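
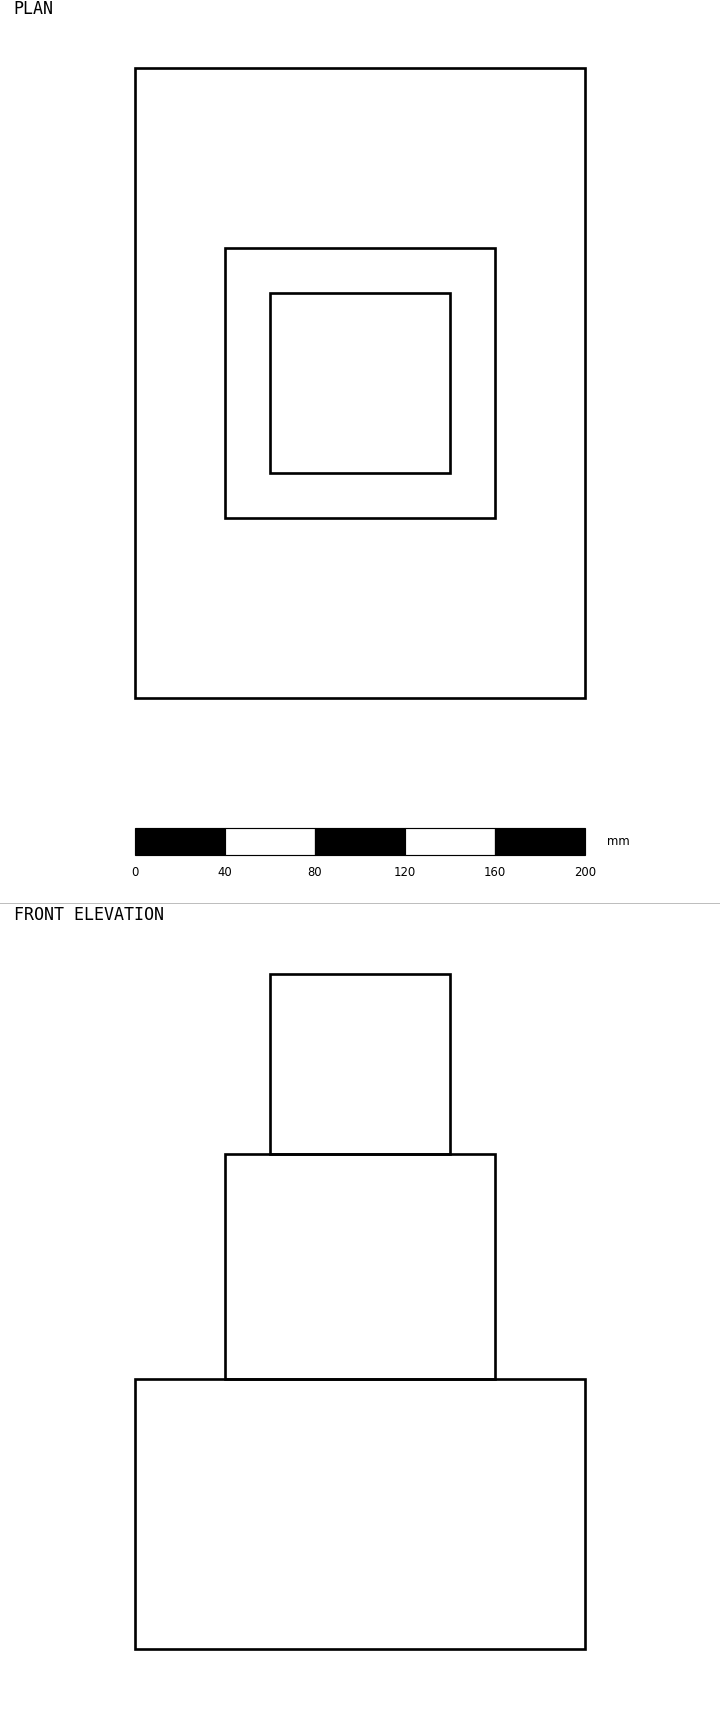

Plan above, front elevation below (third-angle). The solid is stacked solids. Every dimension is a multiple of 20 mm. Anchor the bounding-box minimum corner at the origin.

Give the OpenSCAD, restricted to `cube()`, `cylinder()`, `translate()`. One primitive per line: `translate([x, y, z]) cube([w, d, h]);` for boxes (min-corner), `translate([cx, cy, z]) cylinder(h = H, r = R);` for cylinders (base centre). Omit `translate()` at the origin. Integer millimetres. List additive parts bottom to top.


cube([200, 280, 120]);
translate([40, 80, 120]) cube([120, 120, 100]);
translate([60, 100, 220]) cube([80, 80, 80]);


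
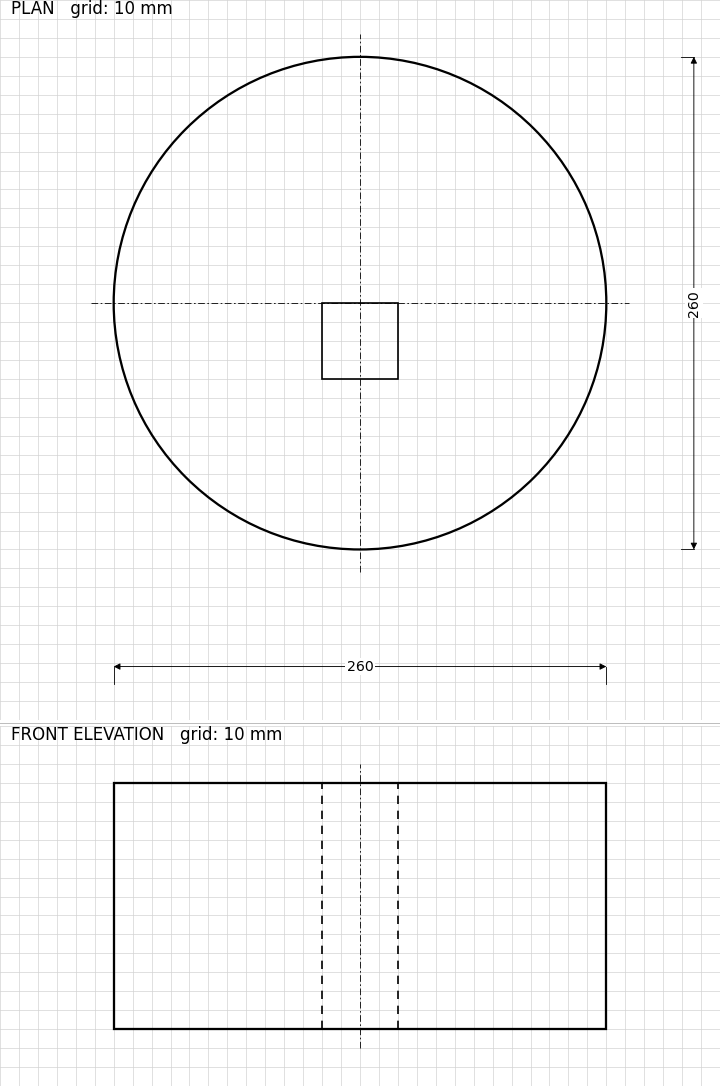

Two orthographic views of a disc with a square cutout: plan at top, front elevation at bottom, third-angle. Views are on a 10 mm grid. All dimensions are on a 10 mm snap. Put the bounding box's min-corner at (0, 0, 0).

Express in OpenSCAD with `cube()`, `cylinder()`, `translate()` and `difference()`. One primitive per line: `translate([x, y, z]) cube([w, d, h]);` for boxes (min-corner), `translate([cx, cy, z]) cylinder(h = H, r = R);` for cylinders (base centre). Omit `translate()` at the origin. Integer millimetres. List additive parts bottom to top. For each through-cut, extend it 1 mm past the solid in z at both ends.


difference() {
  translate([130, 130, 0]) cylinder(h = 130, r = 130);
  translate([110, 90, -1]) cube([40, 40, 132]);
}


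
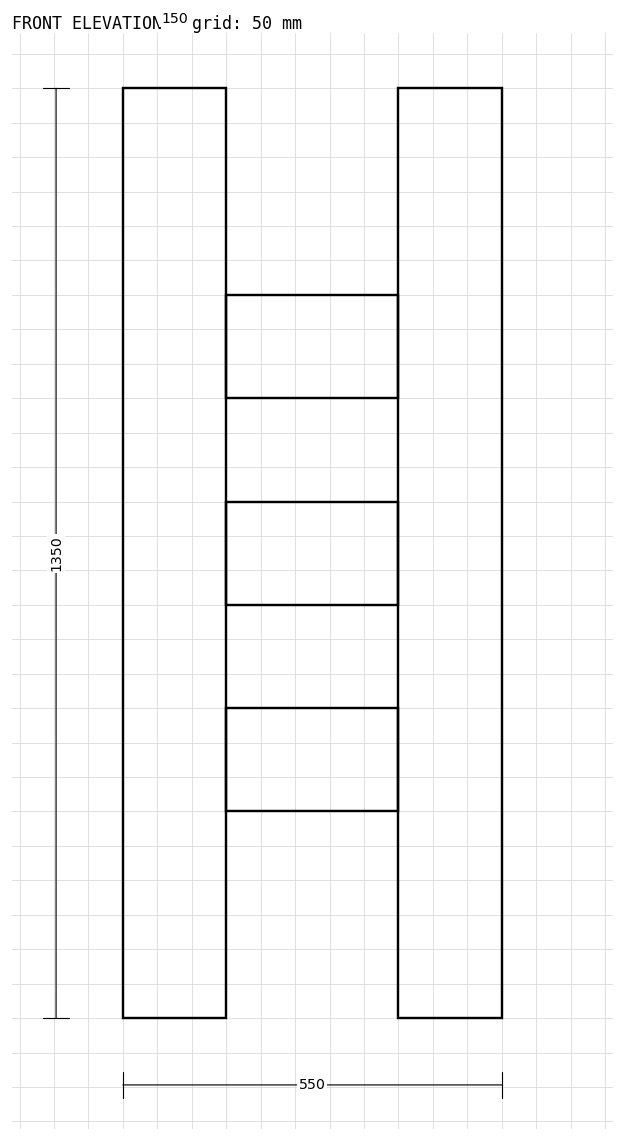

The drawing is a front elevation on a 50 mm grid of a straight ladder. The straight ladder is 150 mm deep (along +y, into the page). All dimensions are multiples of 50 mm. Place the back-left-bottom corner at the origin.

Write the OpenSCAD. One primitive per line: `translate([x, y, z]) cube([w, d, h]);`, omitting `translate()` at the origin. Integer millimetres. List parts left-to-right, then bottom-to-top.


cube([150, 150, 1350]);
translate([150, 0, 300]) cube([250, 150, 150]);
translate([150, 0, 600]) cube([250, 150, 150]);
translate([150, 0, 900]) cube([250, 150, 150]);
translate([400, 0, 0]) cube([150, 150, 1350]);


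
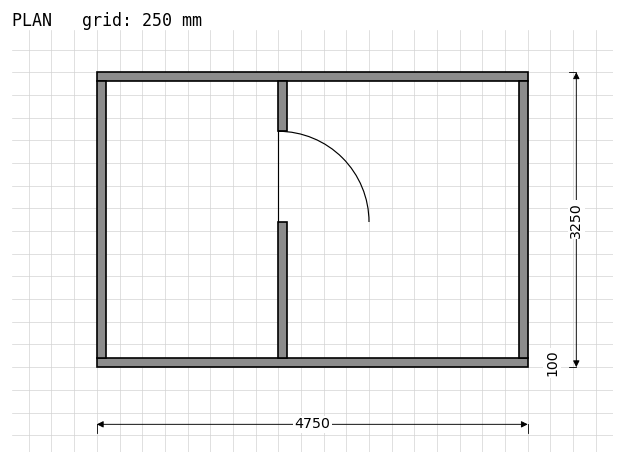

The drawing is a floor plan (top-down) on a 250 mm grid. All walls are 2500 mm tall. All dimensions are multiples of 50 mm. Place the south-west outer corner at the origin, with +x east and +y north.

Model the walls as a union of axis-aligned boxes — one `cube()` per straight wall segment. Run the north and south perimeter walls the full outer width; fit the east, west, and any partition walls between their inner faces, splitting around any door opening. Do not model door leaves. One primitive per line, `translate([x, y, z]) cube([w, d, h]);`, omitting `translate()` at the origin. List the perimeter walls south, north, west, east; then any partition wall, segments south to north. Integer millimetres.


cube([4750, 100, 2500]);
translate([0, 3150, 0]) cube([4750, 100, 2500]);
translate([0, 100, 0]) cube([100, 3050, 2500]);
translate([4650, 100, 0]) cube([100, 3050, 2500]);
translate([2000, 100, 0]) cube([100, 1500, 2500]);
translate([2000, 2600, 0]) cube([100, 550, 2500]);


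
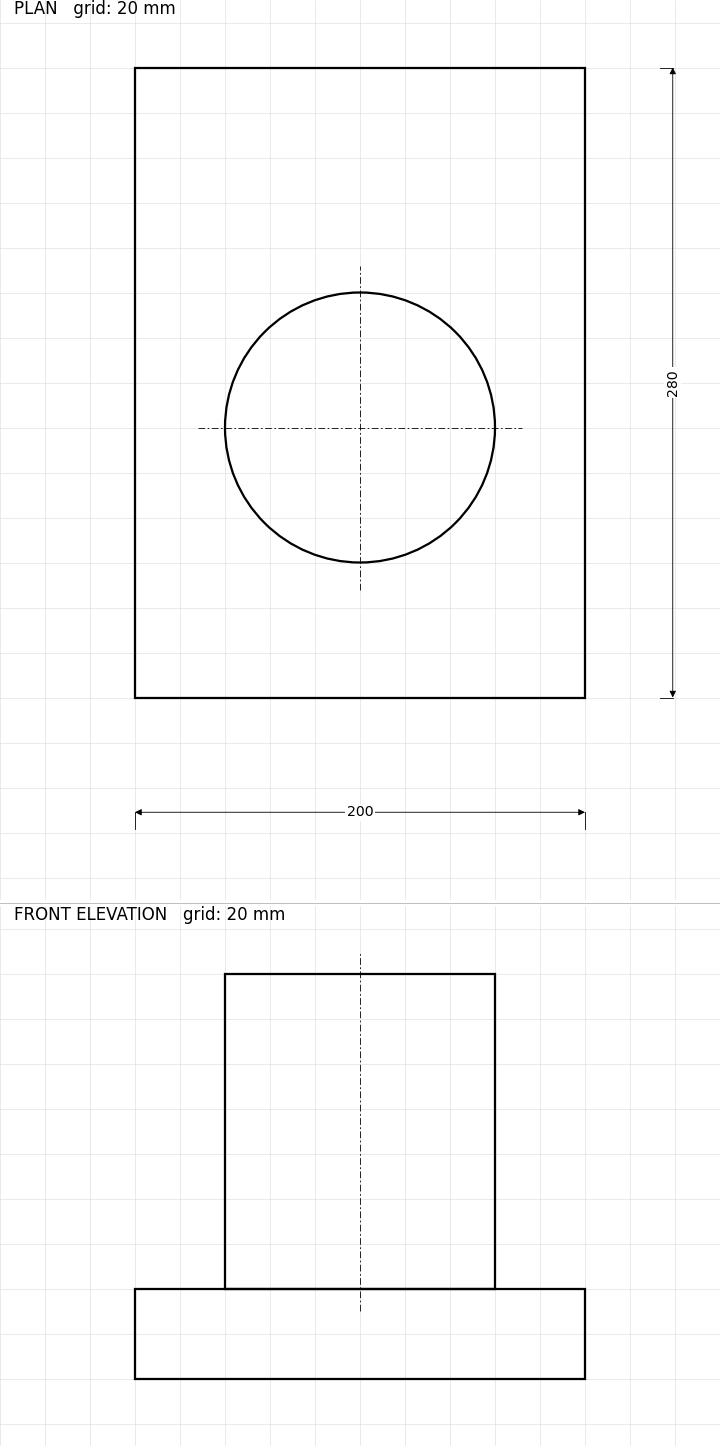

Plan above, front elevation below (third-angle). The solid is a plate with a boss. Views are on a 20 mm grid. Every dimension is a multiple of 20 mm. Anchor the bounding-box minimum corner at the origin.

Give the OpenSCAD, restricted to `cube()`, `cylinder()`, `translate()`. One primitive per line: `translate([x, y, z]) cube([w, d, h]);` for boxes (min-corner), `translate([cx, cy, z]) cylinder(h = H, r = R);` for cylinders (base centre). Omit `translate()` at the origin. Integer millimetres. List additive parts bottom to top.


cube([200, 280, 40]);
translate([100, 120, 40]) cylinder(h = 140, r = 60);


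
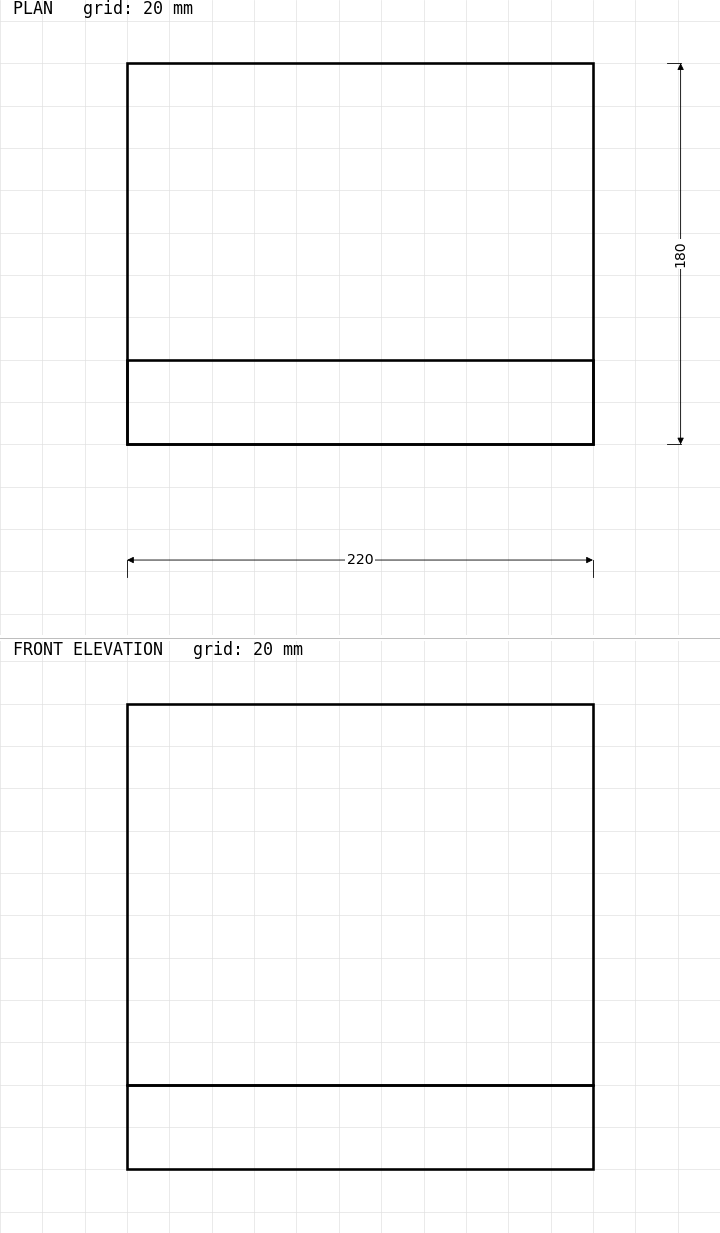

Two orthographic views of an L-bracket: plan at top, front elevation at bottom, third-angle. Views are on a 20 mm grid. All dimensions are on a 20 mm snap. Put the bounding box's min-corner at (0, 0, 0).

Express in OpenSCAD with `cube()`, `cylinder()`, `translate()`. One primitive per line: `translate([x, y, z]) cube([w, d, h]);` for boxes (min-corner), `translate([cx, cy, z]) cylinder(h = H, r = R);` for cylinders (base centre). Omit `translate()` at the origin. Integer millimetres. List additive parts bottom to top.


cube([220, 180, 40]);
translate([0, 0, 40]) cube([220, 40, 180]);


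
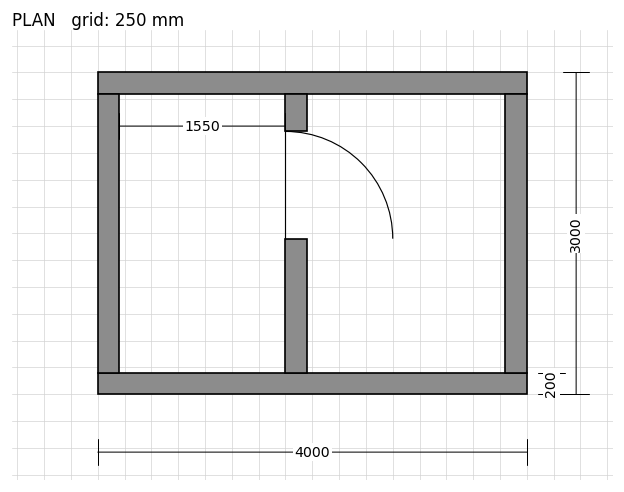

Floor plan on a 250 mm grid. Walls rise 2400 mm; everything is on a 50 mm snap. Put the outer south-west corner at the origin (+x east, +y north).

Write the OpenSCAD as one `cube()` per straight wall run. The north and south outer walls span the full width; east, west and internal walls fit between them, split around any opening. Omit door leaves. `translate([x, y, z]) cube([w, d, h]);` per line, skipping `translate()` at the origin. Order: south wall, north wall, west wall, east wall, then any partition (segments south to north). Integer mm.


cube([4000, 200, 2400]);
translate([0, 2800, 0]) cube([4000, 200, 2400]);
translate([0, 200, 0]) cube([200, 2600, 2400]);
translate([3800, 200, 0]) cube([200, 2600, 2400]);
translate([1750, 200, 0]) cube([200, 1250, 2400]);
translate([1750, 2450, 0]) cube([200, 350, 2400]);


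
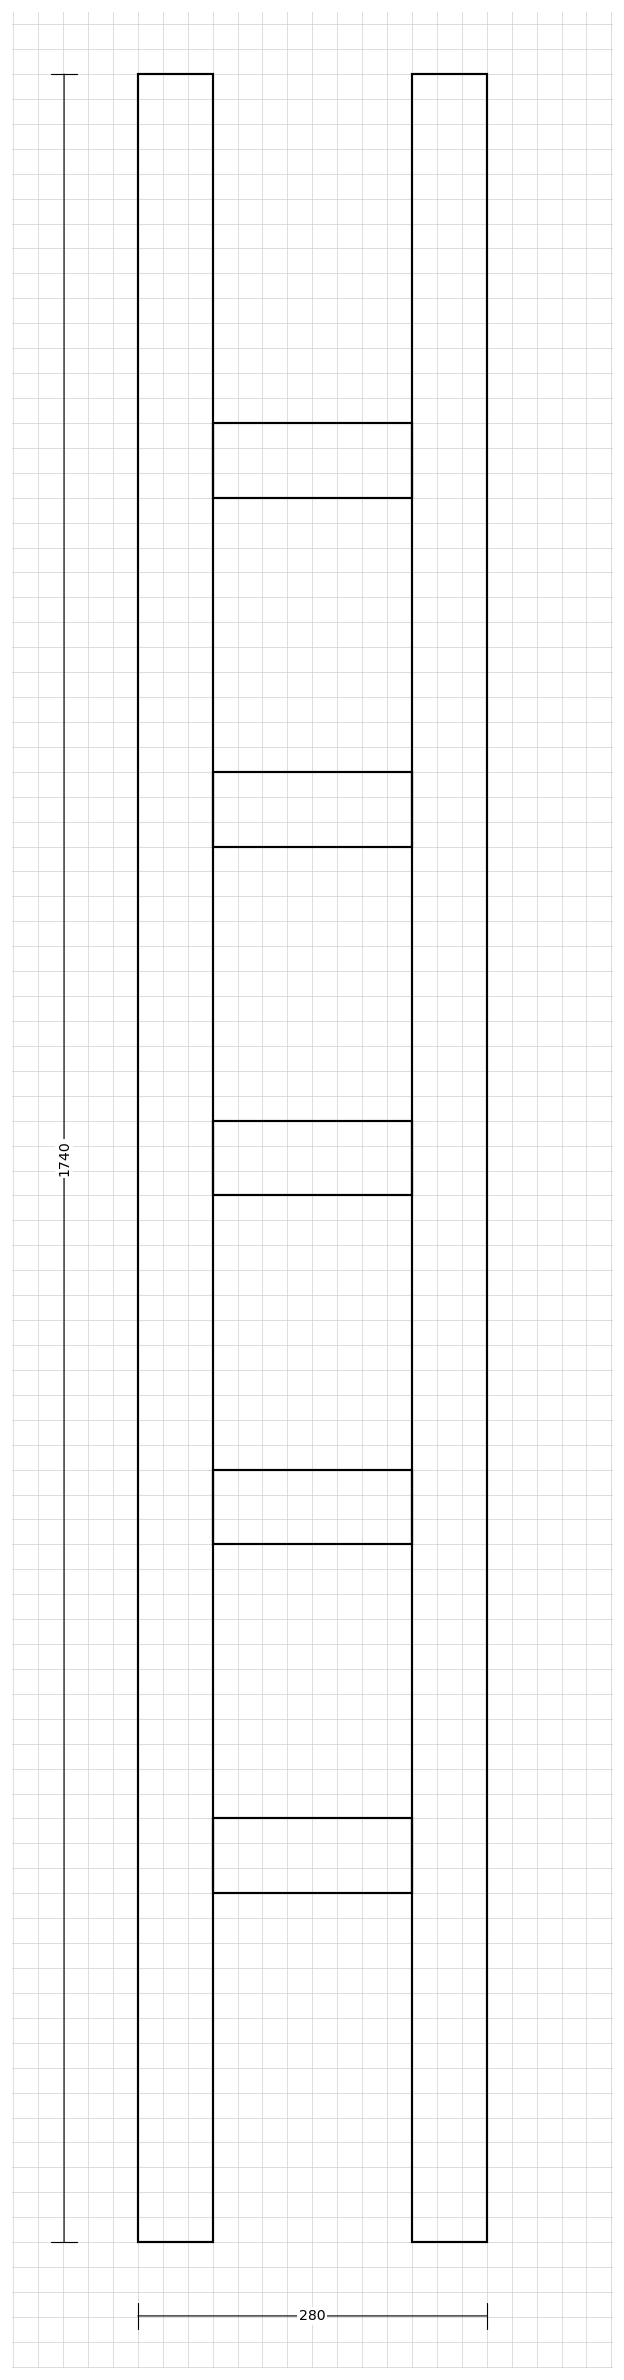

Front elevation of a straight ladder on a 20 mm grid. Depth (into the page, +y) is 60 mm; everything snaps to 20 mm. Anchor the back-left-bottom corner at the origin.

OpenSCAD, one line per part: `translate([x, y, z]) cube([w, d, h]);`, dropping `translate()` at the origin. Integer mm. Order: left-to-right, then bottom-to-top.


cube([60, 60, 1740]);
translate([60, 0, 280]) cube([160, 60, 60]);
translate([60, 0, 560]) cube([160, 60, 60]);
translate([60, 0, 840]) cube([160, 60, 60]);
translate([60, 0, 1120]) cube([160, 60, 60]);
translate([60, 0, 1400]) cube([160, 60, 60]);
translate([220, 0, 0]) cube([60, 60, 1740]);


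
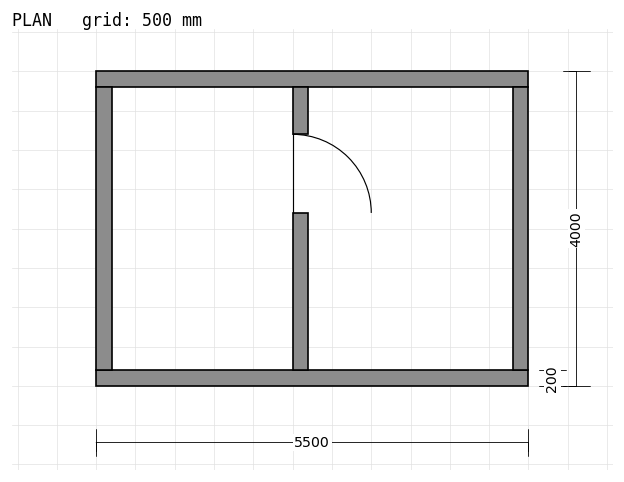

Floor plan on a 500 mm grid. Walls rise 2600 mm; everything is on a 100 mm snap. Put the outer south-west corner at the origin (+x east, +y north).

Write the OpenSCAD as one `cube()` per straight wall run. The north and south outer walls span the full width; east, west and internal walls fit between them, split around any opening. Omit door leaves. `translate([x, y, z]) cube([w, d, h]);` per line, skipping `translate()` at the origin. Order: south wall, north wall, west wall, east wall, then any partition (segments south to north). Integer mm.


cube([5500, 200, 2600]);
translate([0, 3800, 0]) cube([5500, 200, 2600]);
translate([0, 200, 0]) cube([200, 3600, 2600]);
translate([5300, 200, 0]) cube([200, 3600, 2600]);
translate([2500, 200, 0]) cube([200, 2000, 2600]);
translate([2500, 3200, 0]) cube([200, 600, 2600]);


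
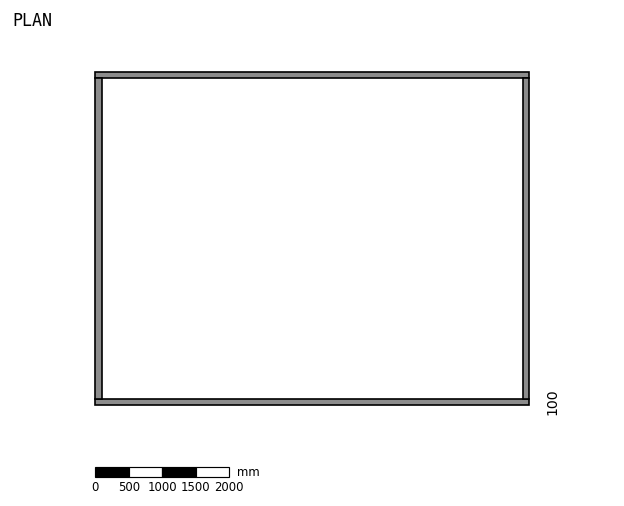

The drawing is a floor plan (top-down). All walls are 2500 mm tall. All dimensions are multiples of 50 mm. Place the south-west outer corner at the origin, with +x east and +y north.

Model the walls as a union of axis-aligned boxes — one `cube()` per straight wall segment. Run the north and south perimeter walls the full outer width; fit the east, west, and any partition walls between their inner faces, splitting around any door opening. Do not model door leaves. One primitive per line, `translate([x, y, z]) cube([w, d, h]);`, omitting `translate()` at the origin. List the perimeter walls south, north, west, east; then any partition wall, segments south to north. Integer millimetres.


cube([6500, 100, 2500]);
translate([0, 4900, 0]) cube([6500, 100, 2500]);
translate([0, 100, 0]) cube([100, 4800, 2500]);
translate([6400, 100, 0]) cube([100, 4800, 2500]);


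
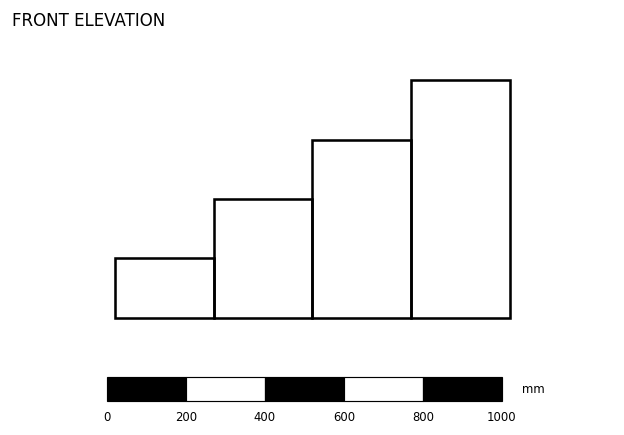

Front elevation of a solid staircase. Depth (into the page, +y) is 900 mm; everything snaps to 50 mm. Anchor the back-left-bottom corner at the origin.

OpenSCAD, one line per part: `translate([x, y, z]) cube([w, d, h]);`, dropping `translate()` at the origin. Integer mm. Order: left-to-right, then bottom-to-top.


cube([250, 900, 150]);
translate([250, 0, 0]) cube([250, 900, 300]);
translate([500, 0, 0]) cube([250, 900, 450]);
translate([750, 0, 0]) cube([250, 900, 600]);


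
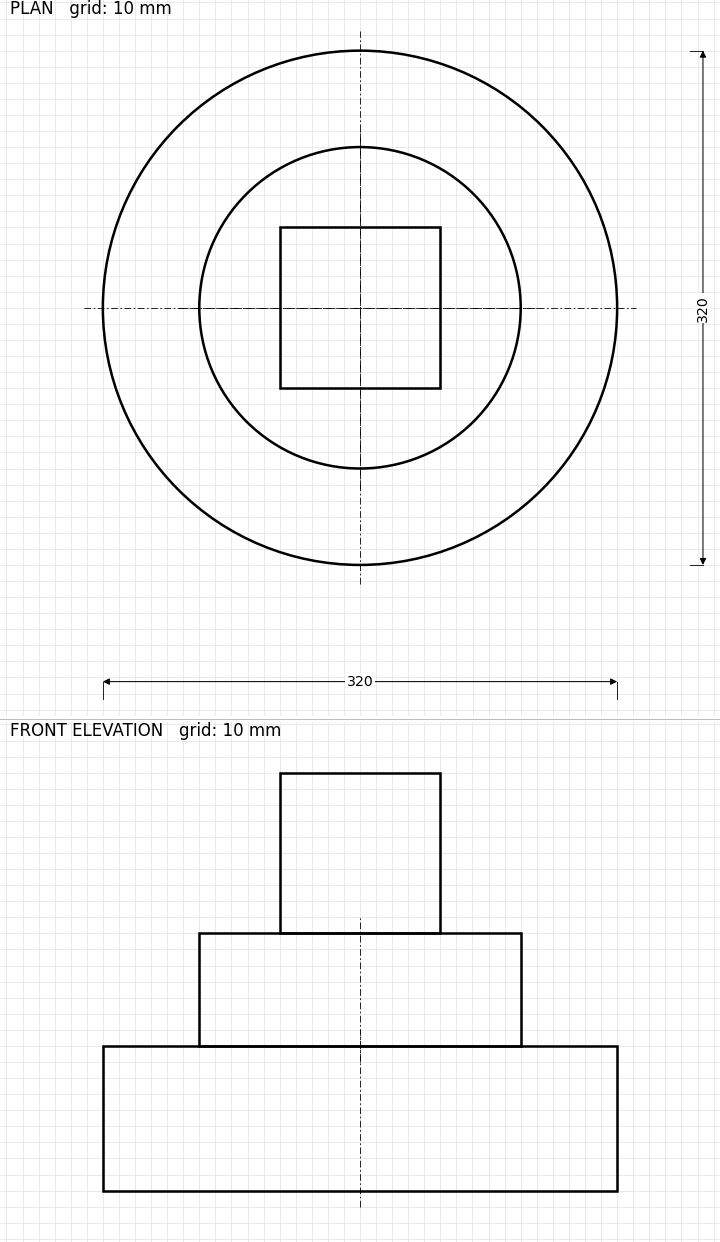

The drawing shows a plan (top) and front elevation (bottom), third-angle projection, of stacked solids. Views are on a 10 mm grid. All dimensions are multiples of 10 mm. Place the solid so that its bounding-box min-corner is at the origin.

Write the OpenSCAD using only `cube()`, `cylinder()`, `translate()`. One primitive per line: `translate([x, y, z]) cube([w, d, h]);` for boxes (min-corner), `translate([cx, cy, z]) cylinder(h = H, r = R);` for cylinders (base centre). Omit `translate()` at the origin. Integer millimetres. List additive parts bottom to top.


translate([160, 160, 0]) cylinder(h = 90, r = 160);
translate([160, 160, 90]) cylinder(h = 70, r = 100);
translate([110, 110, 160]) cube([100, 100, 100]);


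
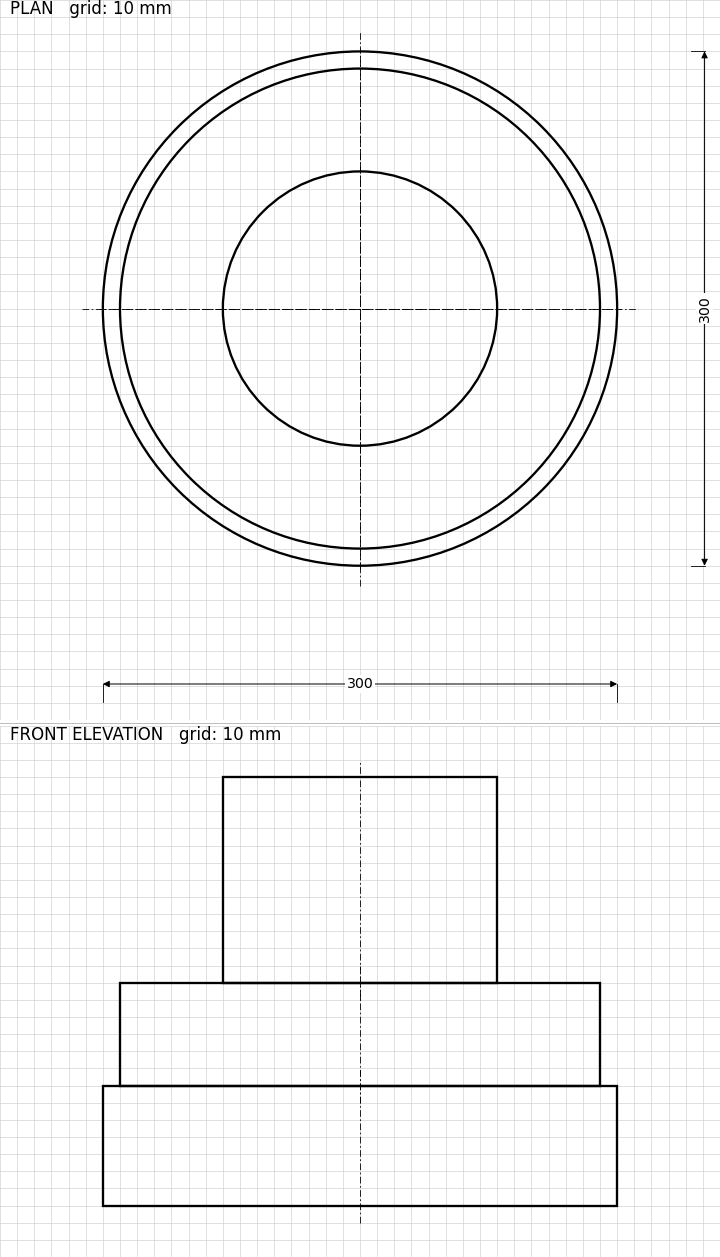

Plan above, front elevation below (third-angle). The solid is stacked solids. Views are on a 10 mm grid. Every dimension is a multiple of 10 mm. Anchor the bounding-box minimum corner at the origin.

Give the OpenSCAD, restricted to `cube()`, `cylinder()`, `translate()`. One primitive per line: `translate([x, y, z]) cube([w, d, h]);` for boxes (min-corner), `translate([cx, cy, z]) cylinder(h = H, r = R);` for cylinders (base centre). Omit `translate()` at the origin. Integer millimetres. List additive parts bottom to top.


translate([150, 150, 0]) cylinder(h = 70, r = 150);
translate([150, 150, 70]) cylinder(h = 60, r = 140);
translate([150, 150, 130]) cylinder(h = 120, r = 80);


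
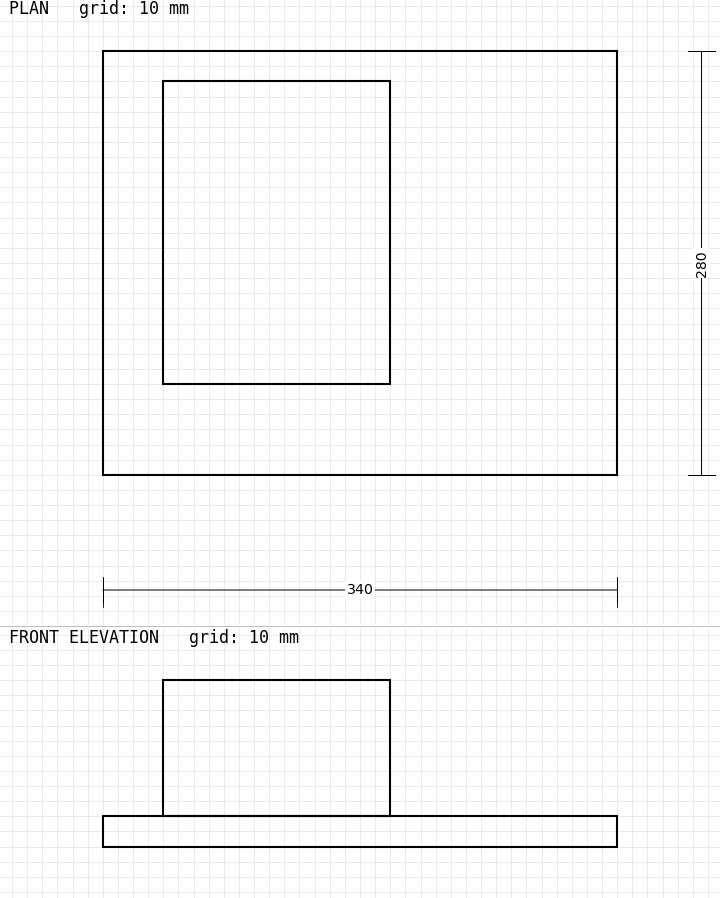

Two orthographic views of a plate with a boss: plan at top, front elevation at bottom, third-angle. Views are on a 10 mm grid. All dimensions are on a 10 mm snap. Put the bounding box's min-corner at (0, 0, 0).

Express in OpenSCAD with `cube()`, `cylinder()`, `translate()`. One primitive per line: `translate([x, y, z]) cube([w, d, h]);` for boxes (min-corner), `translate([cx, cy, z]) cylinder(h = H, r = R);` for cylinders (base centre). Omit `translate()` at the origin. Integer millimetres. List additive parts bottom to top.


cube([340, 280, 20]);
translate([40, 60, 20]) cube([150, 200, 90]);


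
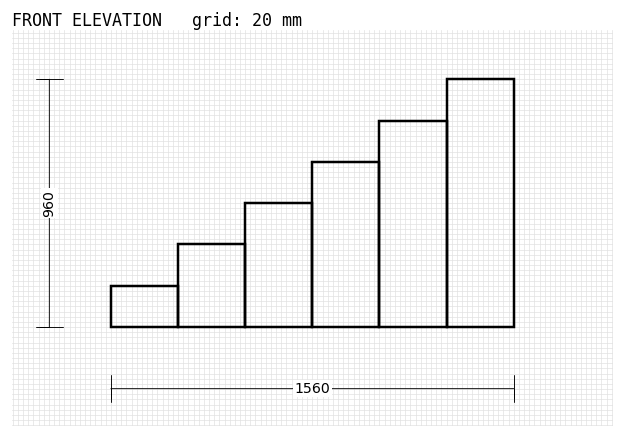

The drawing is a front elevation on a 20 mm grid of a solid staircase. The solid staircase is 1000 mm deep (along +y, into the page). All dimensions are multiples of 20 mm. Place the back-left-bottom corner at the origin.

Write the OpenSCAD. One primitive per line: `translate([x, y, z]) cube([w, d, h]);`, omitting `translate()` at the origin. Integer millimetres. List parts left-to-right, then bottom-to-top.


cube([260, 1000, 160]);
translate([260, 0, 0]) cube([260, 1000, 320]);
translate([520, 0, 0]) cube([260, 1000, 480]);
translate([780, 0, 0]) cube([260, 1000, 640]);
translate([1040, 0, 0]) cube([260, 1000, 800]);
translate([1300, 0, 0]) cube([260, 1000, 960]);


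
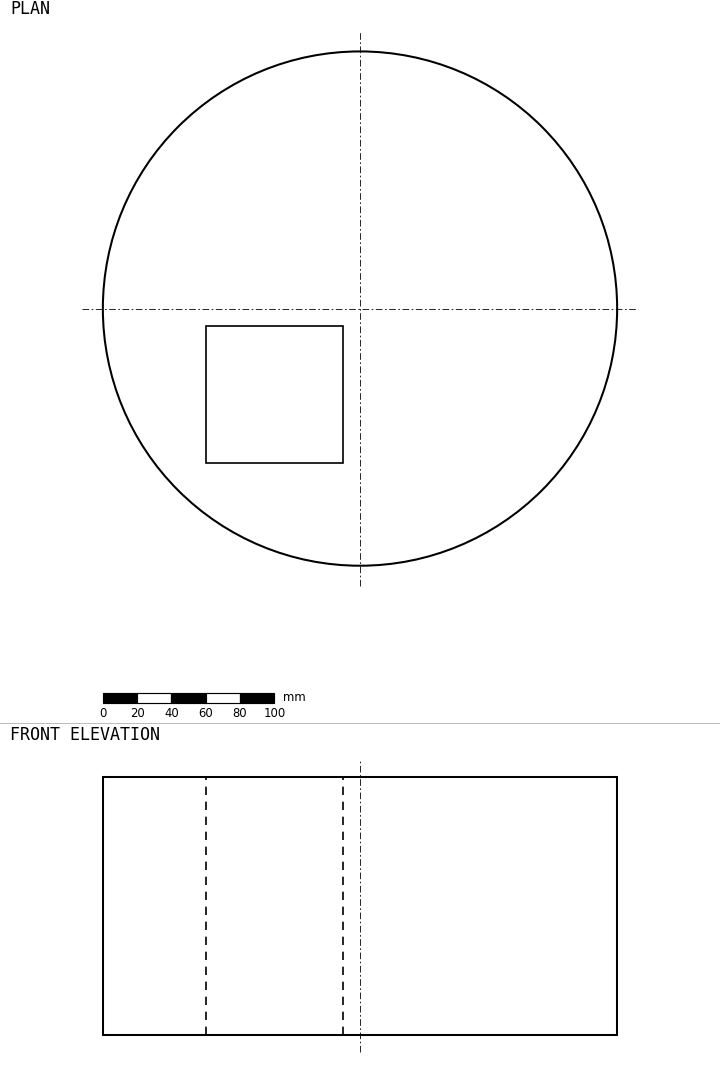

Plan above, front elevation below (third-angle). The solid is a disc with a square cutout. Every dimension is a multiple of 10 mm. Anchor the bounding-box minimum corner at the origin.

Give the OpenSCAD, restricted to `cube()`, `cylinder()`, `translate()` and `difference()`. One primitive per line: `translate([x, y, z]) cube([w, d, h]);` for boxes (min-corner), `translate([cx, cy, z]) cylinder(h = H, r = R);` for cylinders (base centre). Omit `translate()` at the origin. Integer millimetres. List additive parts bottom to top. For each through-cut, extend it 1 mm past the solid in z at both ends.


difference() {
  translate([150, 150, 0]) cylinder(h = 150, r = 150);
  translate([60, 60, -1]) cube([80, 80, 152]);
}


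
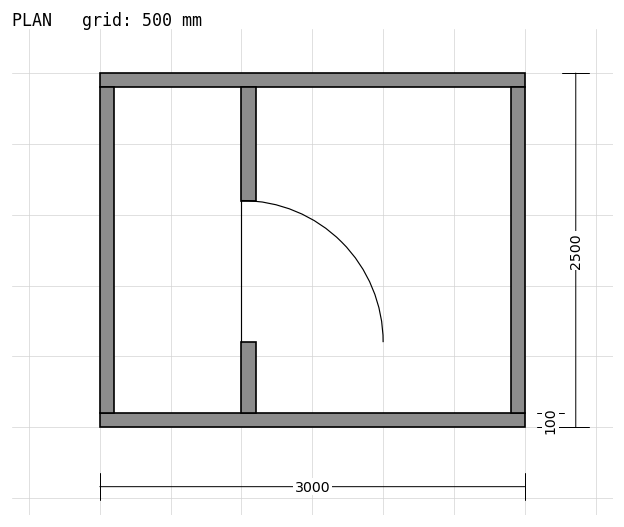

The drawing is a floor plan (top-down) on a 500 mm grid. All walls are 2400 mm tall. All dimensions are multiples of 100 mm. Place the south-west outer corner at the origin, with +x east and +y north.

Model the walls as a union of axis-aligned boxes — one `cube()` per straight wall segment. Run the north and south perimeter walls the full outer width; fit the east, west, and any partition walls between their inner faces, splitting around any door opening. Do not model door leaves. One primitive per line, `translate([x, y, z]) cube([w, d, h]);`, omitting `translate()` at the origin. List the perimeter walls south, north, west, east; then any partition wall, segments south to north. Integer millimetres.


cube([3000, 100, 2400]);
translate([0, 2400, 0]) cube([3000, 100, 2400]);
translate([0, 100, 0]) cube([100, 2300, 2400]);
translate([2900, 100, 0]) cube([100, 2300, 2400]);
translate([1000, 100, 0]) cube([100, 500, 2400]);
translate([1000, 1600, 0]) cube([100, 800, 2400]);


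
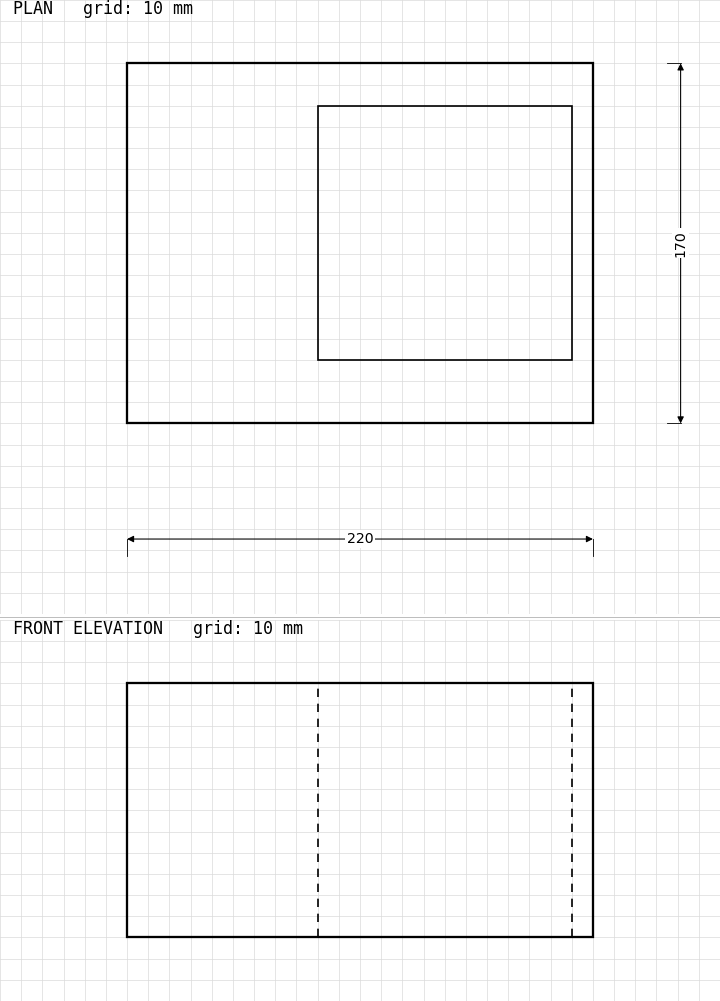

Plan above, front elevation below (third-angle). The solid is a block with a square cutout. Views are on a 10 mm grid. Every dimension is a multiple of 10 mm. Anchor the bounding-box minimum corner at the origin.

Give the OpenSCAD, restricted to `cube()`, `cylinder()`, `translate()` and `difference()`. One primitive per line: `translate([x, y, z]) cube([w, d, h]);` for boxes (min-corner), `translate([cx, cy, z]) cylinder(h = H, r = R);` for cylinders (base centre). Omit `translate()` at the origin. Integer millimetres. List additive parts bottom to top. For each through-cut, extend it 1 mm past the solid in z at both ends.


difference() {
  cube([220, 170, 120]);
  translate([90, 30, -1]) cube([120, 120, 122]);
}


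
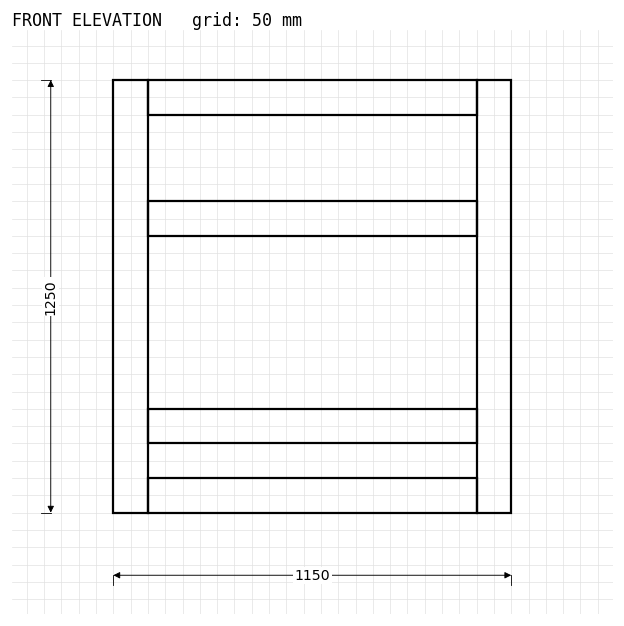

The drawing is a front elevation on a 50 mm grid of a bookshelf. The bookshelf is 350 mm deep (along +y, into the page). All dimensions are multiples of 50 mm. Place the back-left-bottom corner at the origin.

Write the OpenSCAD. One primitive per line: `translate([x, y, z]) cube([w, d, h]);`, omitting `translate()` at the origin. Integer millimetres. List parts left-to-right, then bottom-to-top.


cube([100, 350, 1250]);
translate([100, 0, 0]) cube([950, 350, 100]);
translate([100, 0, 200]) cube([950, 350, 100]);
translate([100, 0, 800]) cube([950, 350, 100]);
translate([100, 0, 1150]) cube([950, 350, 100]);
translate([1050, 0, 0]) cube([100, 350, 1250]);


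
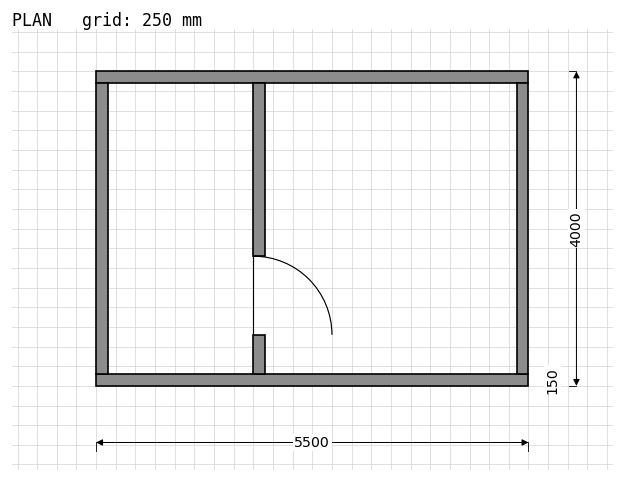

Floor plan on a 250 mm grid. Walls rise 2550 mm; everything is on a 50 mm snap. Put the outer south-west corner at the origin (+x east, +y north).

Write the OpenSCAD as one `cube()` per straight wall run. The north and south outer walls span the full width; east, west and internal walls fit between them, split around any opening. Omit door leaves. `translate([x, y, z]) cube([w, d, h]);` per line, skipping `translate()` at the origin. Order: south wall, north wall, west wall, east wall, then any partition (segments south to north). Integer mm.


cube([5500, 150, 2550]);
translate([0, 3850, 0]) cube([5500, 150, 2550]);
translate([0, 150, 0]) cube([150, 3700, 2550]);
translate([5350, 150, 0]) cube([150, 3700, 2550]);
translate([2000, 150, 0]) cube([150, 500, 2550]);
translate([2000, 1650, 0]) cube([150, 2200, 2550]);


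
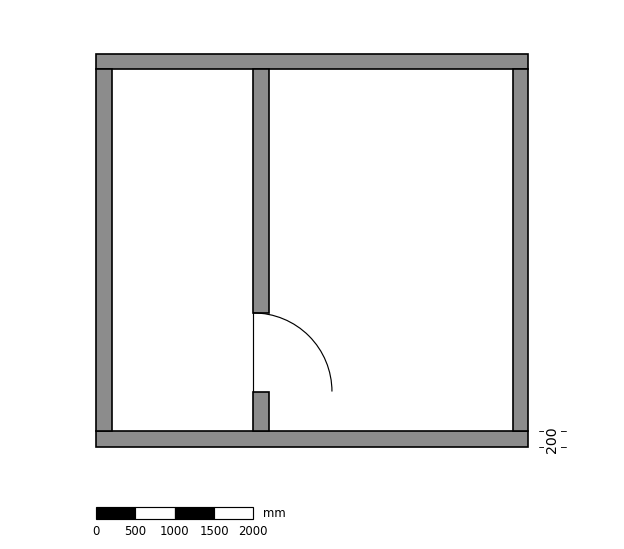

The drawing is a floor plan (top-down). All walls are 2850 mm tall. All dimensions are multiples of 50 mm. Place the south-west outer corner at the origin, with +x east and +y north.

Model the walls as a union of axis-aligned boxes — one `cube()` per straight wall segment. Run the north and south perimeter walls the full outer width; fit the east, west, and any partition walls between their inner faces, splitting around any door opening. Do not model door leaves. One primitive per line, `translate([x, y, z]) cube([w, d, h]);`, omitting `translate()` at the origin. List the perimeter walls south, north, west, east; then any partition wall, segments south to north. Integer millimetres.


cube([5500, 200, 2850]);
translate([0, 4800, 0]) cube([5500, 200, 2850]);
translate([0, 200, 0]) cube([200, 4600, 2850]);
translate([5300, 200, 0]) cube([200, 4600, 2850]);
translate([2000, 200, 0]) cube([200, 500, 2850]);
translate([2000, 1700, 0]) cube([200, 3100, 2850]);


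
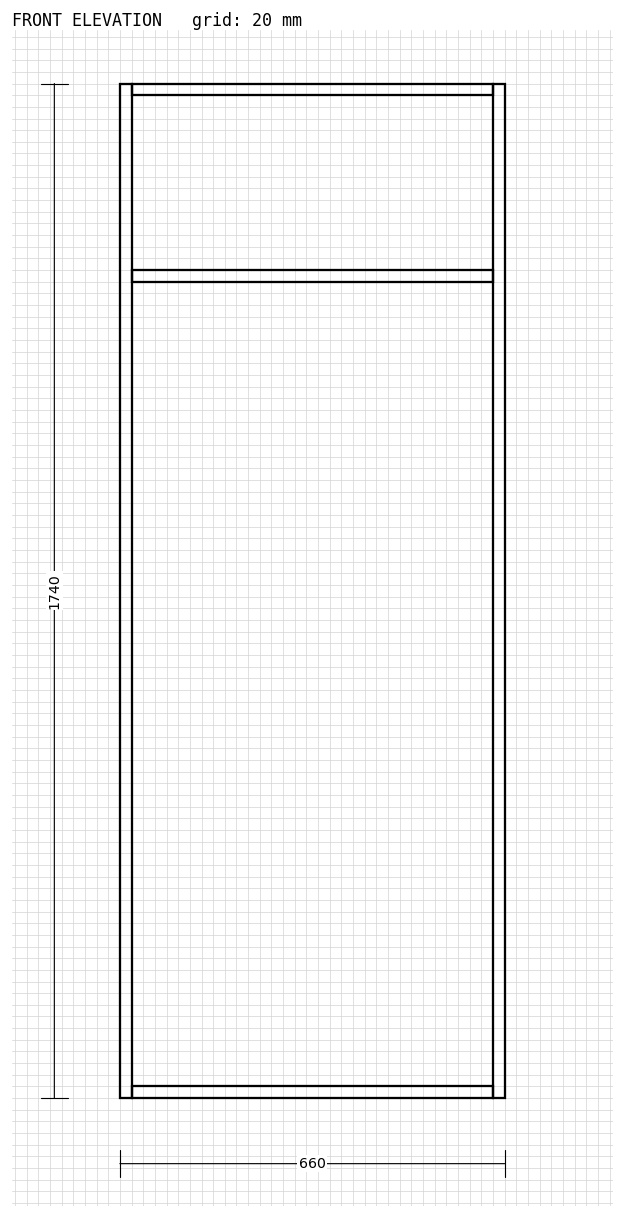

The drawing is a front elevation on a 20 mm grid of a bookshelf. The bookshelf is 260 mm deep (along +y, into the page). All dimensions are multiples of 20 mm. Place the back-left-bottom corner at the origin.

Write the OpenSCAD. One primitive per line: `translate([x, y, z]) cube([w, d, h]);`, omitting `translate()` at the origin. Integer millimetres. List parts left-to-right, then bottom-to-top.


cube([20, 260, 1740]);
translate([20, 0, 0]) cube([620, 260, 20]);
translate([20, 0, 1400]) cube([620, 260, 20]);
translate([20, 0, 1720]) cube([620, 260, 20]);
translate([640, 0, 0]) cube([20, 260, 1740]);


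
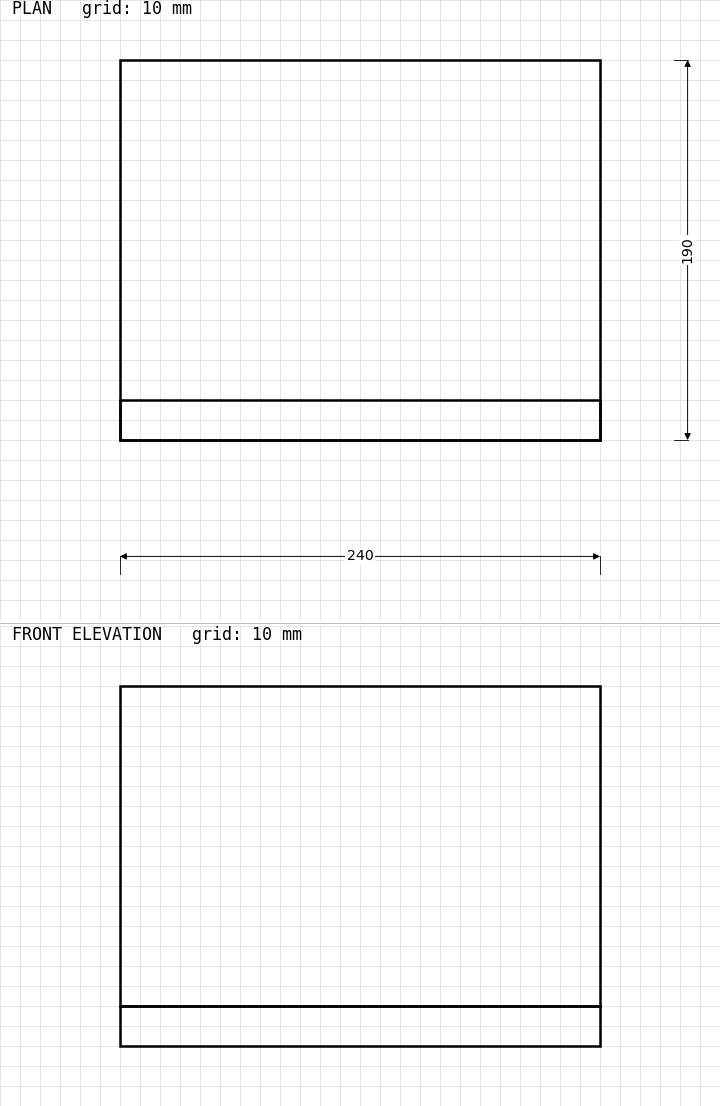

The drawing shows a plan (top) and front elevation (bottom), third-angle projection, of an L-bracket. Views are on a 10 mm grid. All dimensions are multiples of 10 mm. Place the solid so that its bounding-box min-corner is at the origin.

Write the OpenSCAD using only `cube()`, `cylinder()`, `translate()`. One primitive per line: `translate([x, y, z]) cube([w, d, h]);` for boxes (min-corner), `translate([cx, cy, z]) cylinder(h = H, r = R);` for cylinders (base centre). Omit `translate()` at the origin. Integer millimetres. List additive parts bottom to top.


cube([240, 190, 20]);
translate([0, 0, 20]) cube([240, 20, 160]);


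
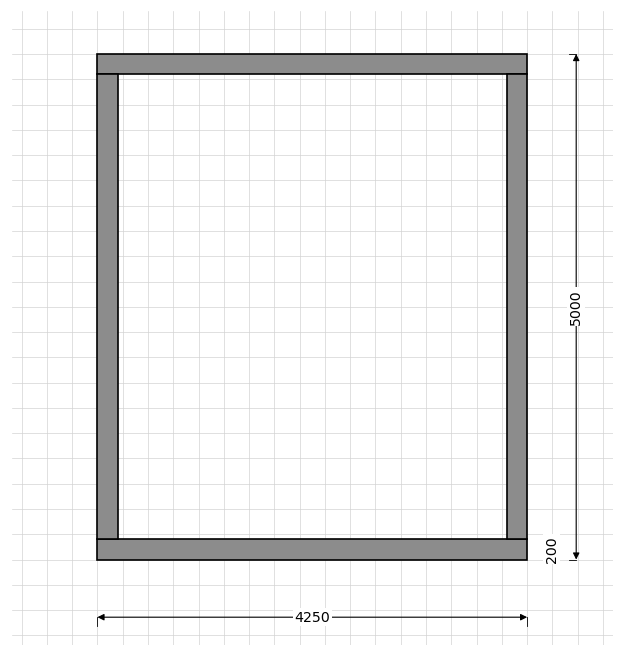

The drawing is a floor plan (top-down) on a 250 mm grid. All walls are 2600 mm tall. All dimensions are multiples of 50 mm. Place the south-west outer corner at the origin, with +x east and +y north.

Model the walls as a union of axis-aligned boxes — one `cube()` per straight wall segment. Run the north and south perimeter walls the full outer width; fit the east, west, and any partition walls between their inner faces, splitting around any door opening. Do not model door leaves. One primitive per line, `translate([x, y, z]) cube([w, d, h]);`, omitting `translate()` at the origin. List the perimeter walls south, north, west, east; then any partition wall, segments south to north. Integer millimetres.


cube([4250, 200, 2600]);
translate([0, 4800, 0]) cube([4250, 200, 2600]);
translate([0, 200, 0]) cube([200, 4600, 2600]);
translate([4050, 200, 0]) cube([200, 4600, 2600]);


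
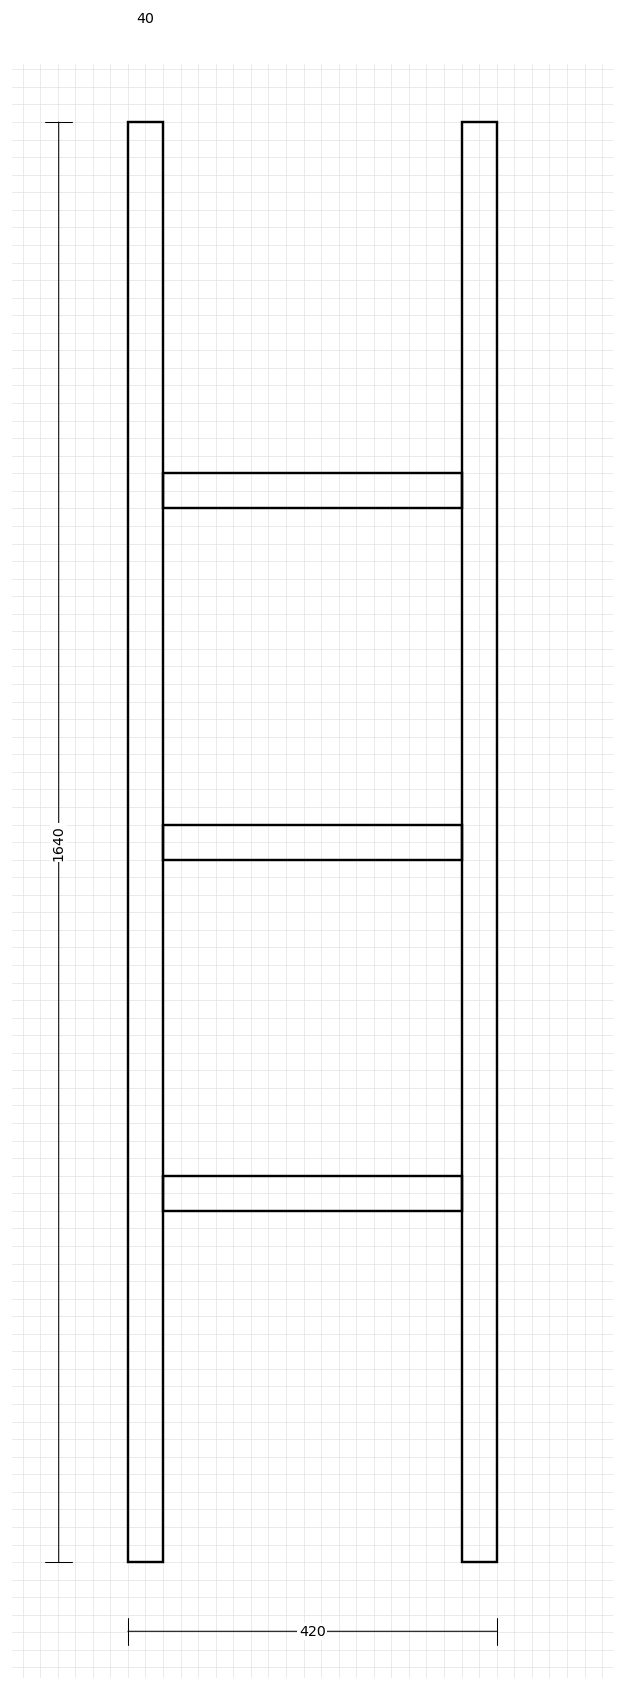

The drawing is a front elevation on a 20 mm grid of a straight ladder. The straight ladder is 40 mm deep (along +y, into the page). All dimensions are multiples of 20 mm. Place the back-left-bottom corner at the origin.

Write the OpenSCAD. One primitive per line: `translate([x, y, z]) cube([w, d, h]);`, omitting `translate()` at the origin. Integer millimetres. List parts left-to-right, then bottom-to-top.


cube([40, 40, 1640]);
translate([40, 0, 400]) cube([340, 40, 40]);
translate([40, 0, 800]) cube([340, 40, 40]);
translate([40, 0, 1200]) cube([340, 40, 40]);
translate([380, 0, 0]) cube([40, 40, 1640]);


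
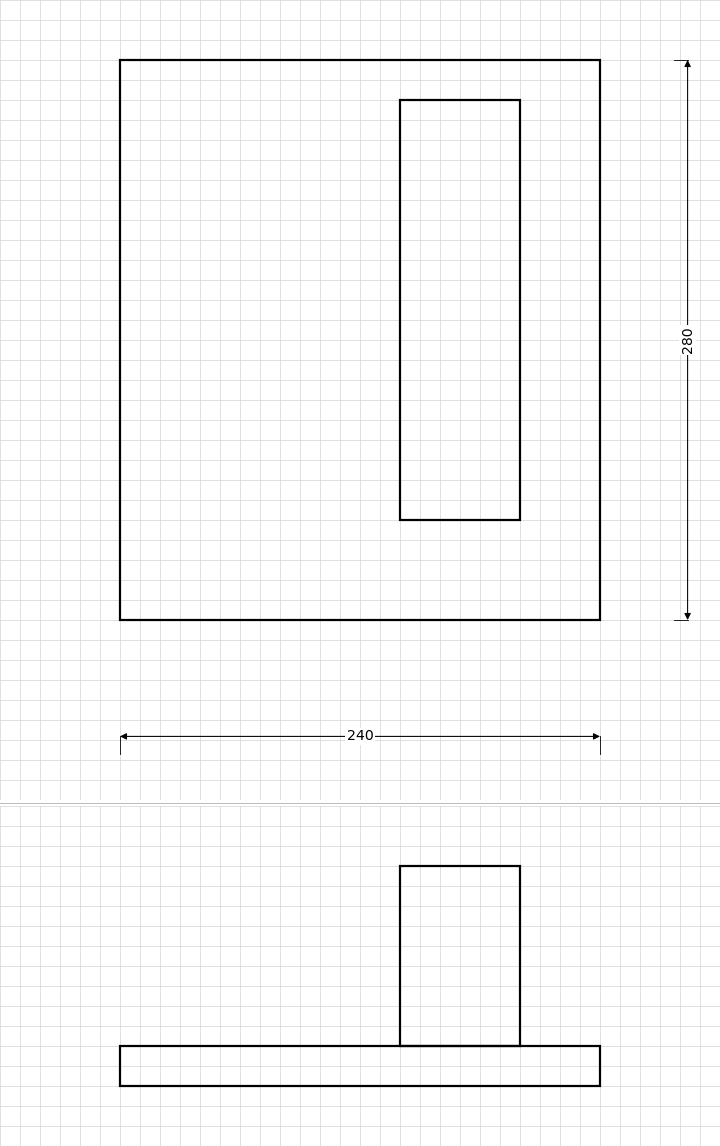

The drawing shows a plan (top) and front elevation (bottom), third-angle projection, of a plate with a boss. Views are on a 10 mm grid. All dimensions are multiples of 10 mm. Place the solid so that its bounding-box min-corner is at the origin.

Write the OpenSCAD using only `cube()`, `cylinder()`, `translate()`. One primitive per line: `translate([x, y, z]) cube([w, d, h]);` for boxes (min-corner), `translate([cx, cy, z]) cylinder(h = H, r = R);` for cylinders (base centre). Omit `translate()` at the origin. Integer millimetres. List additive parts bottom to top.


cube([240, 280, 20]);
translate([140, 50, 20]) cube([60, 210, 90]);


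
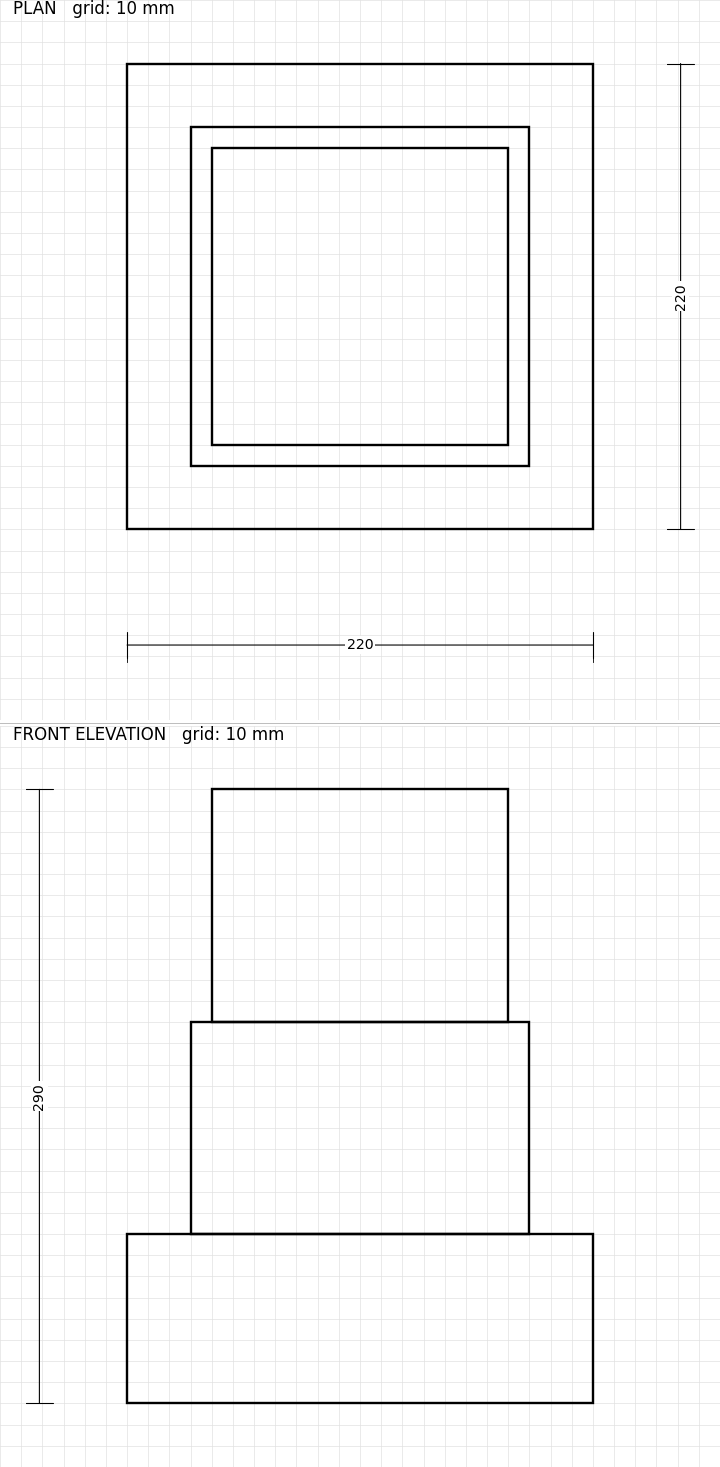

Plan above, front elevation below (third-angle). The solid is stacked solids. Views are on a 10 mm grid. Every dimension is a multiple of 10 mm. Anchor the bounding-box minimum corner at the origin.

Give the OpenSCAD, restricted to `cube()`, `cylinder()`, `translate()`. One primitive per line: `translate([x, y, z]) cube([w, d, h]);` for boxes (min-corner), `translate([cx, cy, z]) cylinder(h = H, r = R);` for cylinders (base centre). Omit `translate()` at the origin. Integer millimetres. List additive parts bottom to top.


cube([220, 220, 80]);
translate([30, 30, 80]) cube([160, 160, 100]);
translate([40, 40, 180]) cube([140, 140, 110]);


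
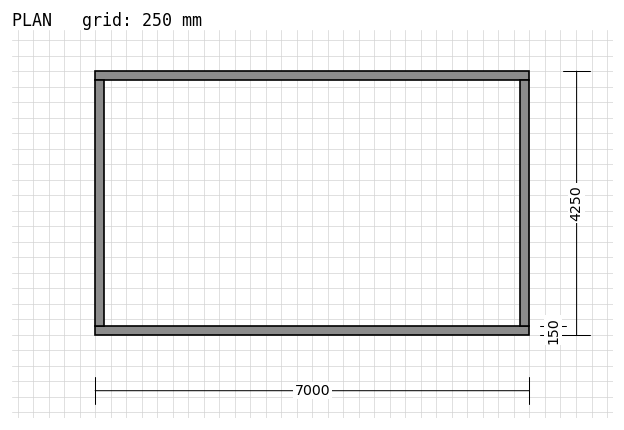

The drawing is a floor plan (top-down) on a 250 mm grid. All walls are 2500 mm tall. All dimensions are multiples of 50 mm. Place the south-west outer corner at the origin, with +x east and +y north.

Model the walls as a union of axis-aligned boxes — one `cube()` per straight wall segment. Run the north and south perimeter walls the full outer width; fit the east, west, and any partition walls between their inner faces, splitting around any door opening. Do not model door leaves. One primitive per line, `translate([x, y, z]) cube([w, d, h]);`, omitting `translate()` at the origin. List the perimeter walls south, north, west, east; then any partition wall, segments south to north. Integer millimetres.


cube([7000, 150, 2500]);
translate([0, 4100, 0]) cube([7000, 150, 2500]);
translate([0, 150, 0]) cube([150, 3950, 2500]);
translate([6850, 150, 0]) cube([150, 3950, 2500]);


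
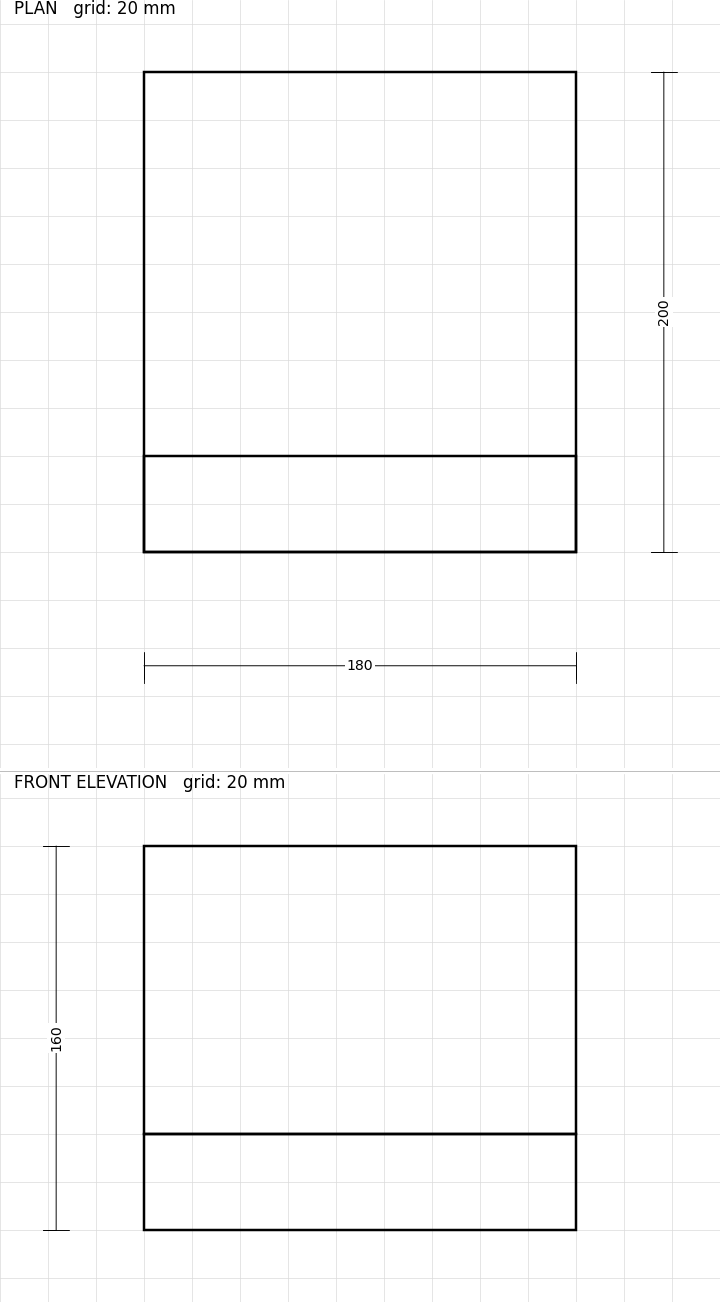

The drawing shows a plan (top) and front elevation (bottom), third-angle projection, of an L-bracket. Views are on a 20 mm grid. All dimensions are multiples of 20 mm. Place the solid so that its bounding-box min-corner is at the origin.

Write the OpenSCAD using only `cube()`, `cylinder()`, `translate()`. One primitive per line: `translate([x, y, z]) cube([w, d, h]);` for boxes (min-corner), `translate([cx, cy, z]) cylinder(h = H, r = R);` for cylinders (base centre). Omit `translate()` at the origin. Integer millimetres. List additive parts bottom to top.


cube([180, 200, 40]);
translate([0, 0, 40]) cube([180, 40, 120]);


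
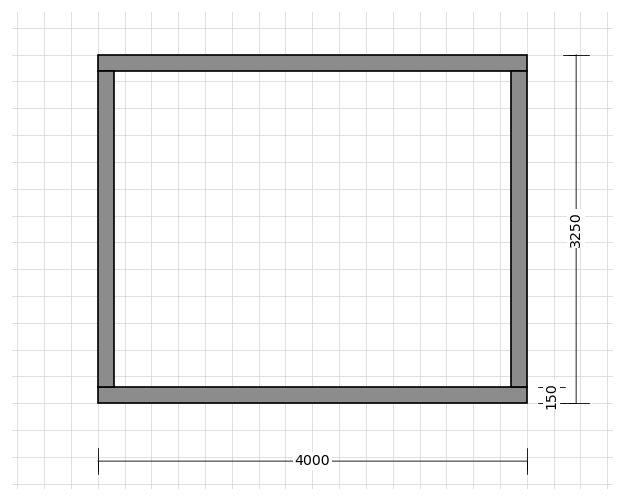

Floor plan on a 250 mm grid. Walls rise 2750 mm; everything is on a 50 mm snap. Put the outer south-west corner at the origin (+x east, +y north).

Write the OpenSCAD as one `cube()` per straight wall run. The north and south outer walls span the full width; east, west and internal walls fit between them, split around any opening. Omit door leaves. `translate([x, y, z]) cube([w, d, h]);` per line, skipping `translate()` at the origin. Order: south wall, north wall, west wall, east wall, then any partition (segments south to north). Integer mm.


cube([4000, 150, 2750]);
translate([0, 3100, 0]) cube([4000, 150, 2750]);
translate([0, 150, 0]) cube([150, 2950, 2750]);
translate([3850, 150, 0]) cube([150, 2950, 2750]);


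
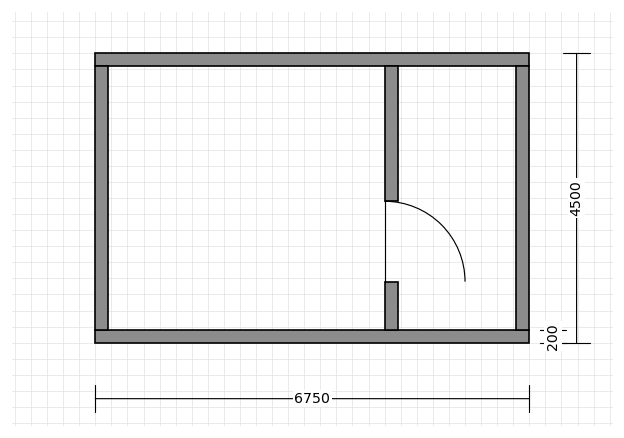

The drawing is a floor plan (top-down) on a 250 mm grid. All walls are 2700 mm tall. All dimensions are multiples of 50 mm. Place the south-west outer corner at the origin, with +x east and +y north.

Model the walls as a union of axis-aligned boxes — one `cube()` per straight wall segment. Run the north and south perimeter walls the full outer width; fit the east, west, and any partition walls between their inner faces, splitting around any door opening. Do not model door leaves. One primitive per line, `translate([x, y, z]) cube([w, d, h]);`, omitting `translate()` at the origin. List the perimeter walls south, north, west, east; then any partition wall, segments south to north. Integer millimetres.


cube([6750, 200, 2700]);
translate([0, 4300, 0]) cube([6750, 200, 2700]);
translate([0, 200, 0]) cube([200, 4100, 2700]);
translate([6550, 200, 0]) cube([200, 4100, 2700]);
translate([4500, 200, 0]) cube([200, 750, 2700]);
translate([4500, 2200, 0]) cube([200, 2100, 2700]);


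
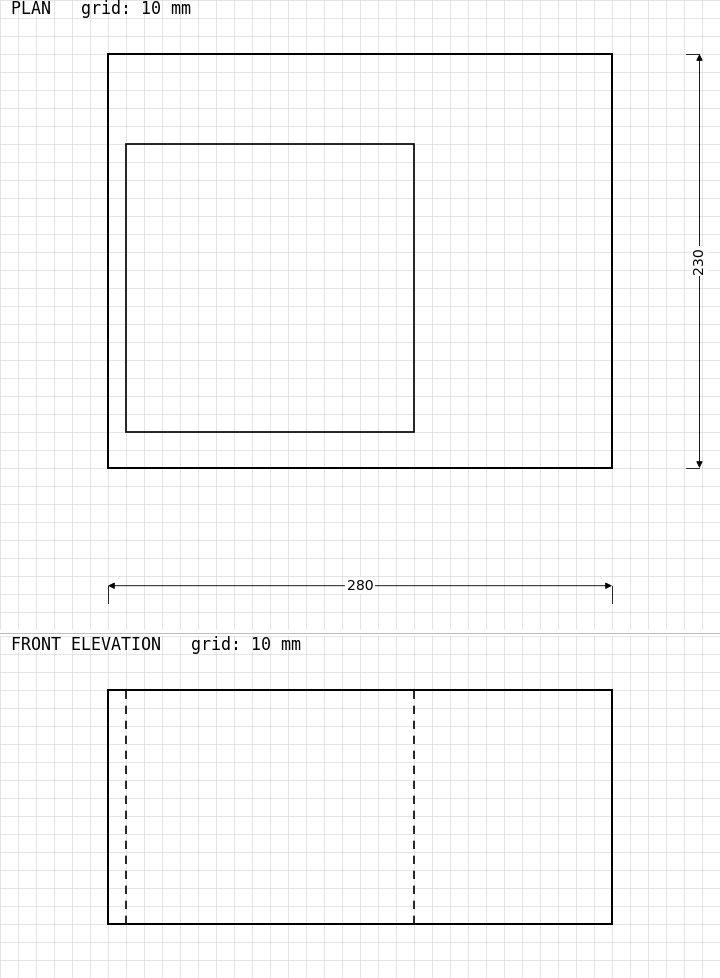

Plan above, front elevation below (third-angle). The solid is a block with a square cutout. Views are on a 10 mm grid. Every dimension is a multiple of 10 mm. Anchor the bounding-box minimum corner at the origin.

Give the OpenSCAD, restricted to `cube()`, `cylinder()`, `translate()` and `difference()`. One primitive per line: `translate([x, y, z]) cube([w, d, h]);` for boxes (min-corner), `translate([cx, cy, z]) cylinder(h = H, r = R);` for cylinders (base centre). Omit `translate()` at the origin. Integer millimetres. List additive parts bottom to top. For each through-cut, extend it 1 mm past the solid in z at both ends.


difference() {
  cube([280, 230, 130]);
  translate([10, 20, -1]) cube([160, 160, 132]);
}


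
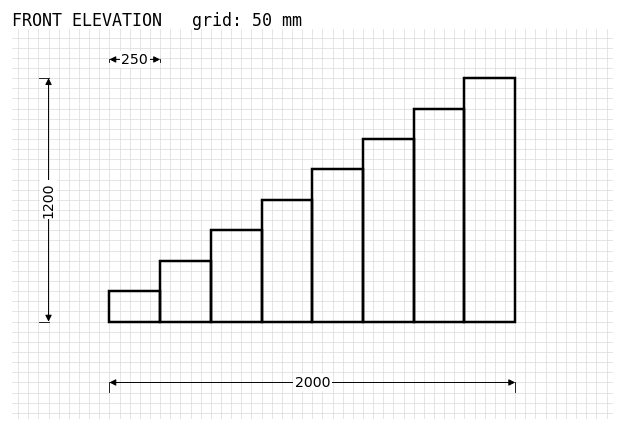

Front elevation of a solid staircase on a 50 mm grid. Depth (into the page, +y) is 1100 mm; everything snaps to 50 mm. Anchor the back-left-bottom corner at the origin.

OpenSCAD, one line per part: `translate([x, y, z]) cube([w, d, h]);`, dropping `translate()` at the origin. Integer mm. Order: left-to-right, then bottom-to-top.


cube([250, 1100, 150]);
translate([250, 0, 0]) cube([250, 1100, 300]);
translate([500, 0, 0]) cube([250, 1100, 450]);
translate([750, 0, 0]) cube([250, 1100, 600]);
translate([1000, 0, 0]) cube([250, 1100, 750]);
translate([1250, 0, 0]) cube([250, 1100, 900]);
translate([1500, 0, 0]) cube([250, 1100, 1050]);
translate([1750, 0, 0]) cube([250, 1100, 1200]);


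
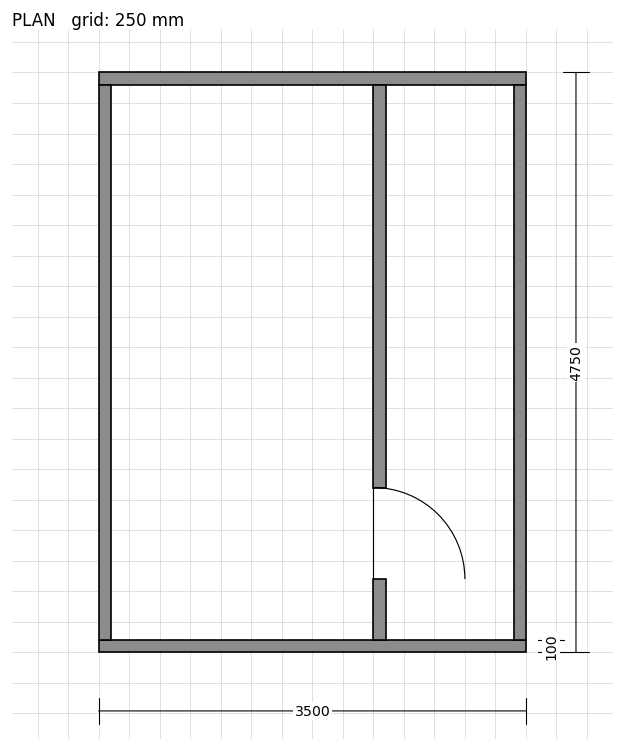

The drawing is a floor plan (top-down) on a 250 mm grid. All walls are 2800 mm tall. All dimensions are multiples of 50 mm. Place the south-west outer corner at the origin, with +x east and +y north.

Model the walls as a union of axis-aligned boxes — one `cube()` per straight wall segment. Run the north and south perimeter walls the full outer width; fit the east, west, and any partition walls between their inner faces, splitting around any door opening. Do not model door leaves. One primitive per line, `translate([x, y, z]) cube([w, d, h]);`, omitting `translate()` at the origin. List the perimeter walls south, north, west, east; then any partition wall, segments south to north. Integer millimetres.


cube([3500, 100, 2800]);
translate([0, 4650, 0]) cube([3500, 100, 2800]);
translate([0, 100, 0]) cube([100, 4550, 2800]);
translate([3400, 100, 0]) cube([100, 4550, 2800]);
translate([2250, 100, 0]) cube([100, 500, 2800]);
translate([2250, 1350, 0]) cube([100, 3300, 2800]);


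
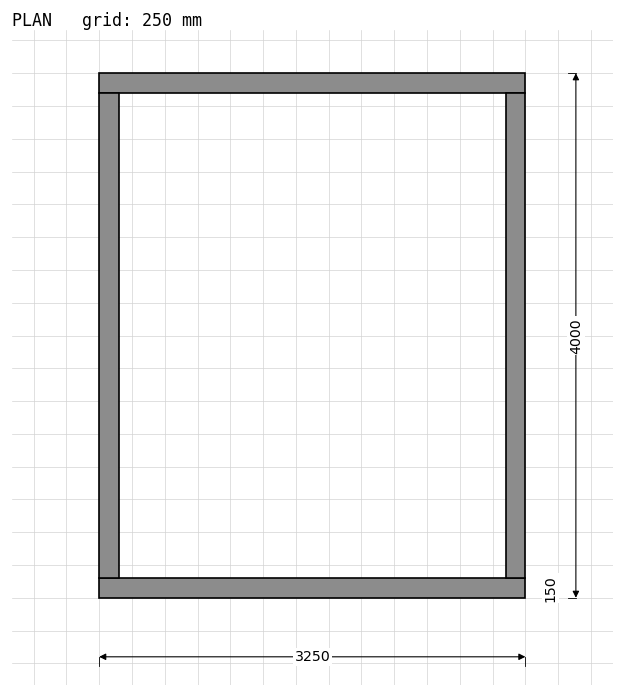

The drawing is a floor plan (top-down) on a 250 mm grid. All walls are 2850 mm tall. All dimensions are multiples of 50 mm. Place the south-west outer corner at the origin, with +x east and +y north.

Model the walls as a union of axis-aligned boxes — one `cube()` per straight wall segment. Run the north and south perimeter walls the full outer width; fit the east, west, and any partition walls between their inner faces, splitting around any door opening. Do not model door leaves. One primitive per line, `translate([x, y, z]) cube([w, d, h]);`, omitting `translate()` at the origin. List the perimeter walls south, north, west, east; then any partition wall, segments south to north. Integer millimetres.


cube([3250, 150, 2850]);
translate([0, 3850, 0]) cube([3250, 150, 2850]);
translate([0, 150, 0]) cube([150, 3700, 2850]);
translate([3100, 150, 0]) cube([150, 3700, 2850]);
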